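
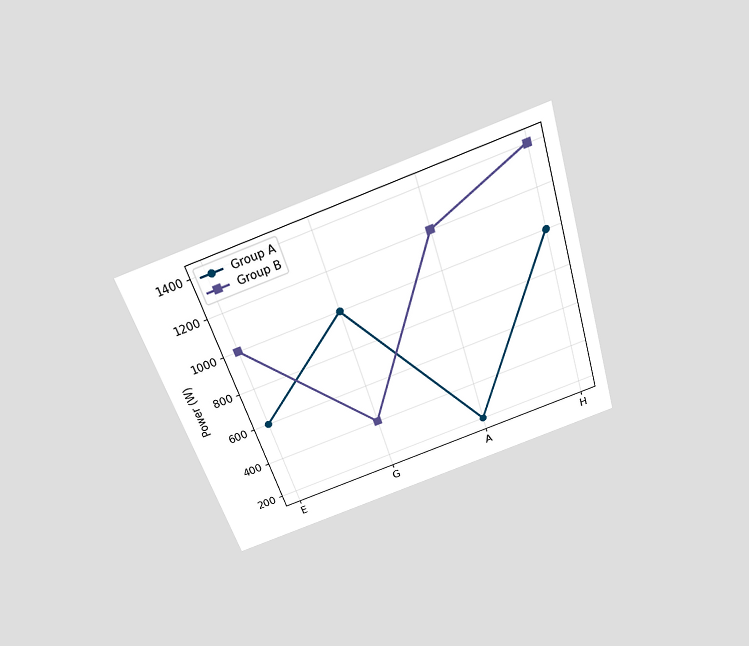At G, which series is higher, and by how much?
The chart is tilted about 18° counter-clockwise and viewed slightly from above. At G, Group A sits above the other line by 600W.

Group A, by 600W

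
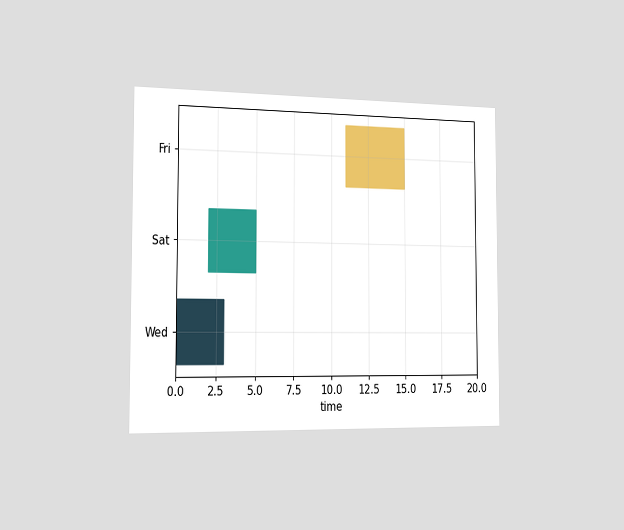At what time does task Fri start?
The chart is viewed slightly from the left. The Fri bar begins at t=11.

11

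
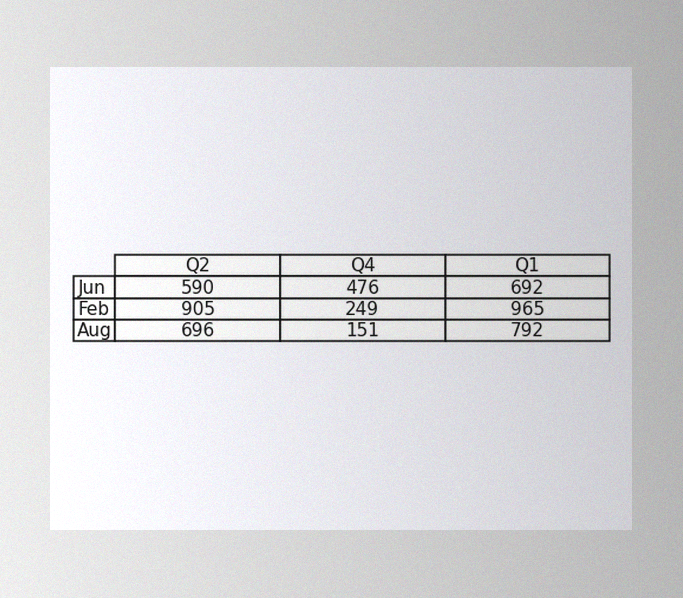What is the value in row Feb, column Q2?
905

The image has some photo noise and uneven lighting. The (Feb, Q2) cell reads 905.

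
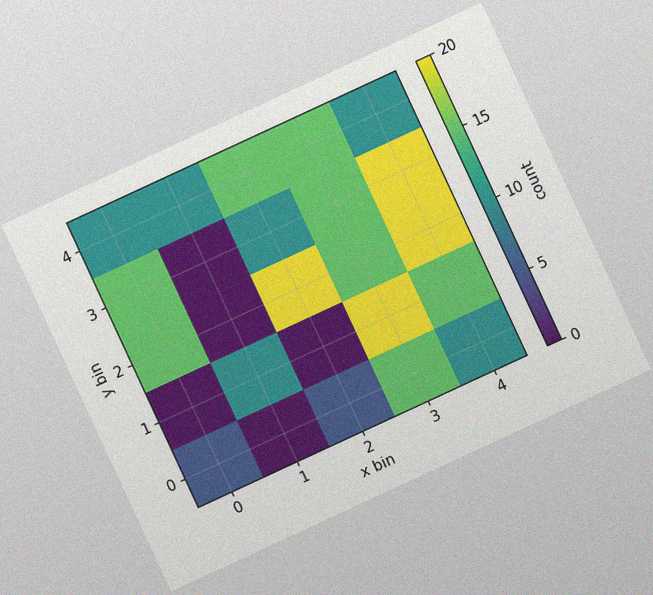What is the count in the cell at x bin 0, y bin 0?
5

The chart is tilted about 25° counter-clockwise, with some photo noise. Matching the cell (0, 0) against the colorbar gives 5.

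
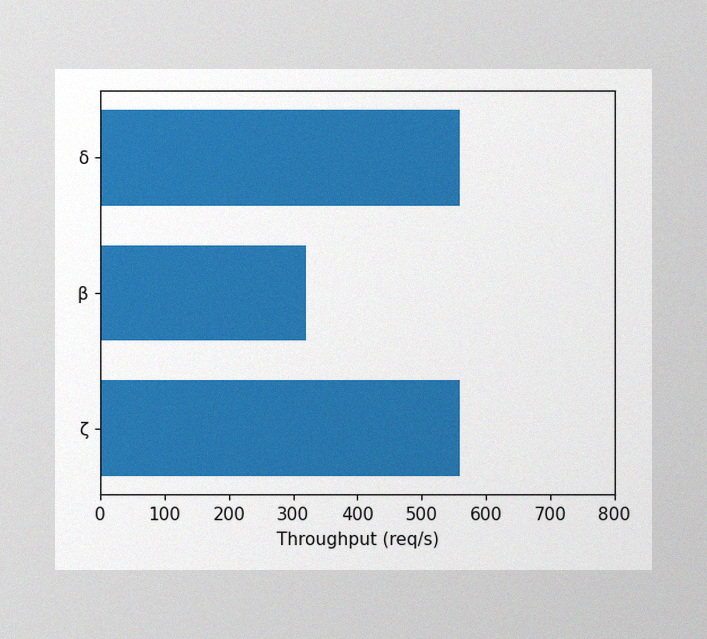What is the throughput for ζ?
560req/s

The image has some photo noise and uneven lighting. Reading along the chart's x-axis, the ζ bar reaches 560req/s.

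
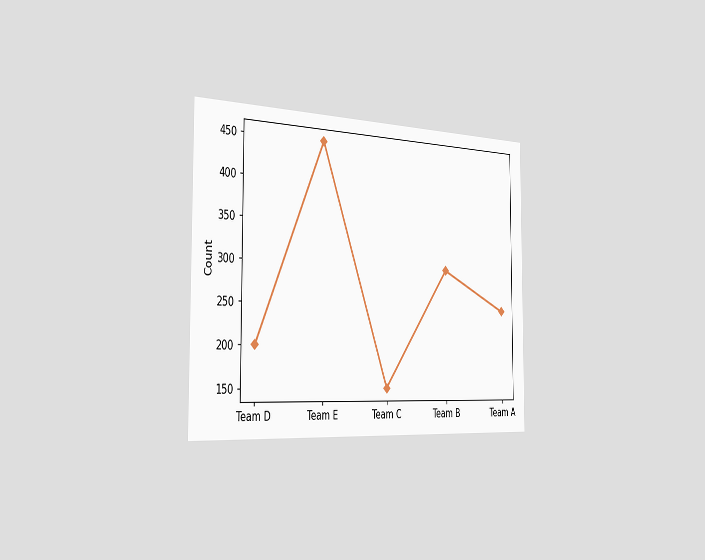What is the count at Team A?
The chart is viewed slightly from the left. At Team A, the line is at 250.

250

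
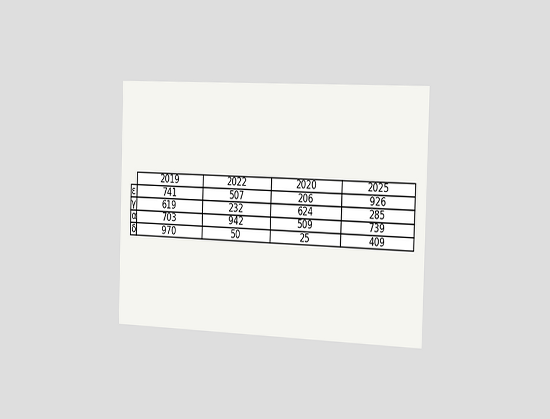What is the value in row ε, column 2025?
926

The chart is viewed slightly from the right. The (ε, 2025) cell reads 926.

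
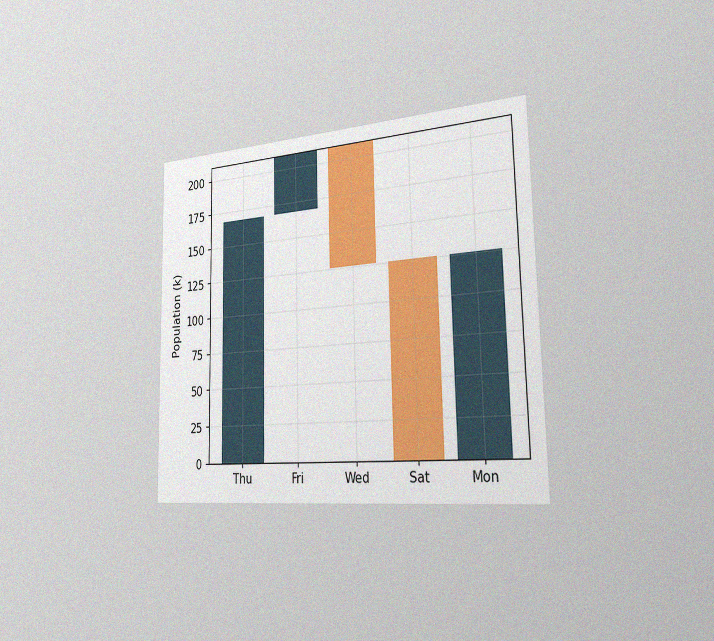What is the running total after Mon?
The chart is viewed slightly from the right, with some photo noise. After Mon the running total reaches 126k.

126k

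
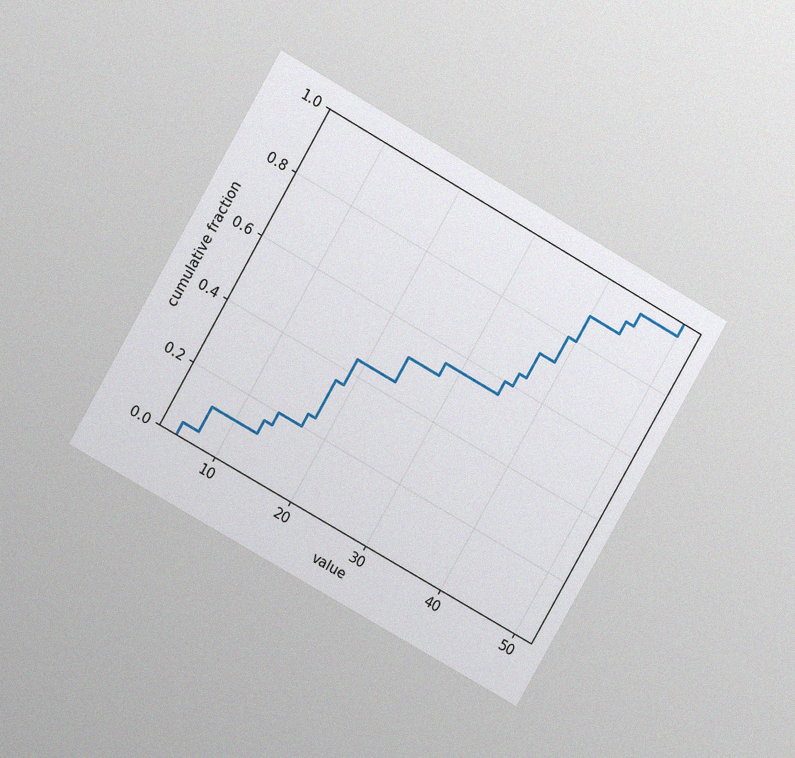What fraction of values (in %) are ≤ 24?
52%

The chart is tilted about 30° clockwise and viewed at a slight angle, with some photo noise. At x=24 the ECDF step is at 52%.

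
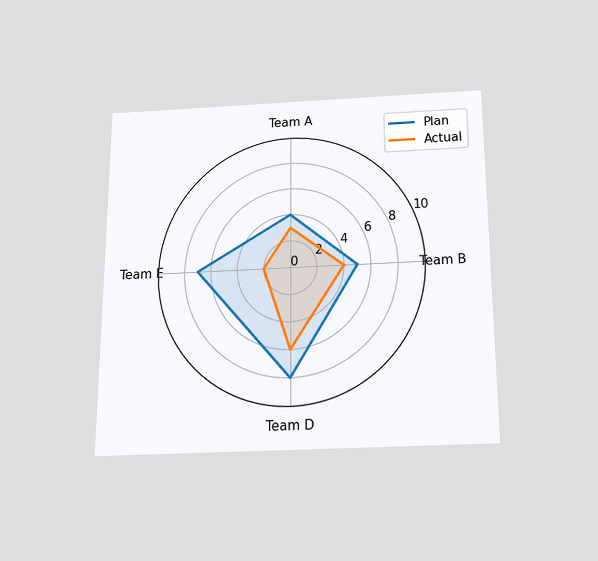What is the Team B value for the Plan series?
The chart is viewed slightly from below. On the Team B axis, Plan reaches 5.

5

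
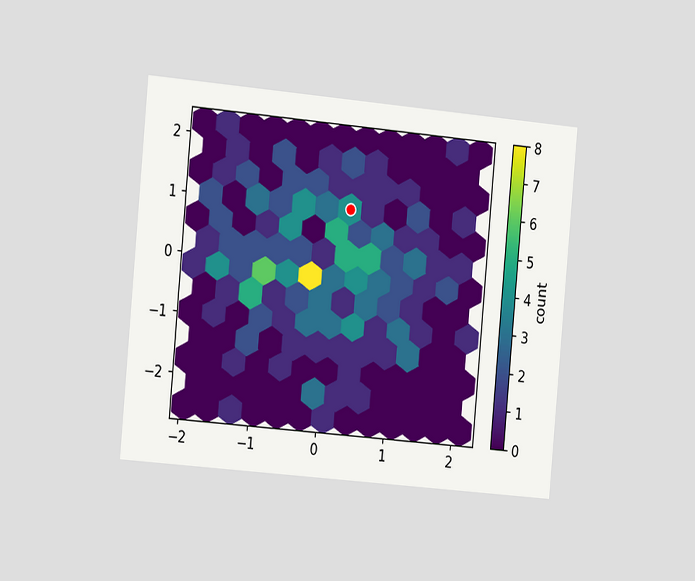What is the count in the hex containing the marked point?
4

The chart is tilted about 5° clockwise and viewed slightly from the left. The marked hex reads 4 on the colorbar.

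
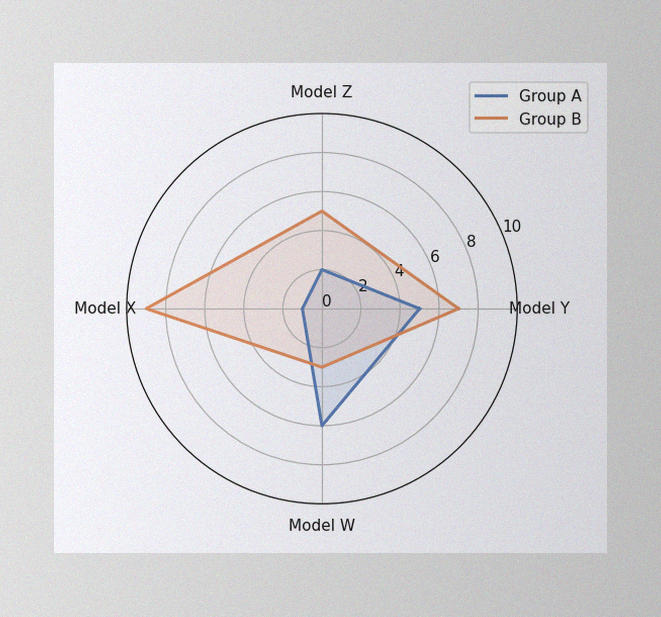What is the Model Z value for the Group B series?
The image has some photo noise and uneven lighting. On the Model Z axis, Group B reaches 5.

5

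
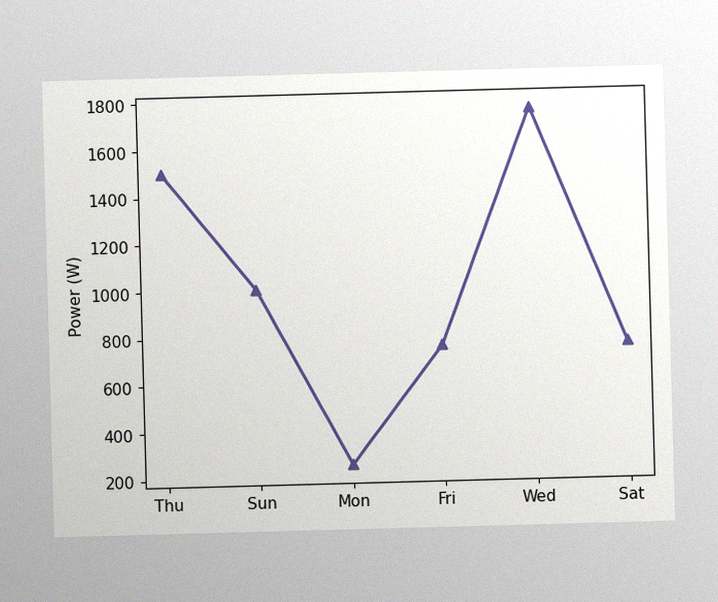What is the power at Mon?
The image has some photo noise and uneven lighting. At Mon, the line is at 250W.

250W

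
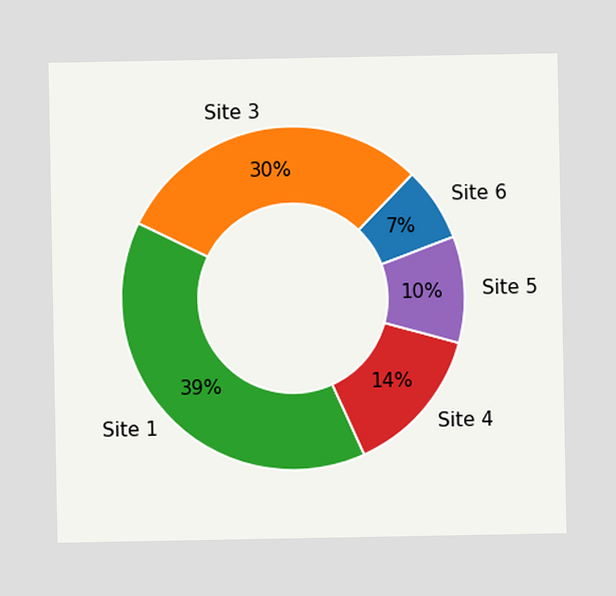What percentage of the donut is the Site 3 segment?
The Site 3 segment takes up 30% of the ring.

30%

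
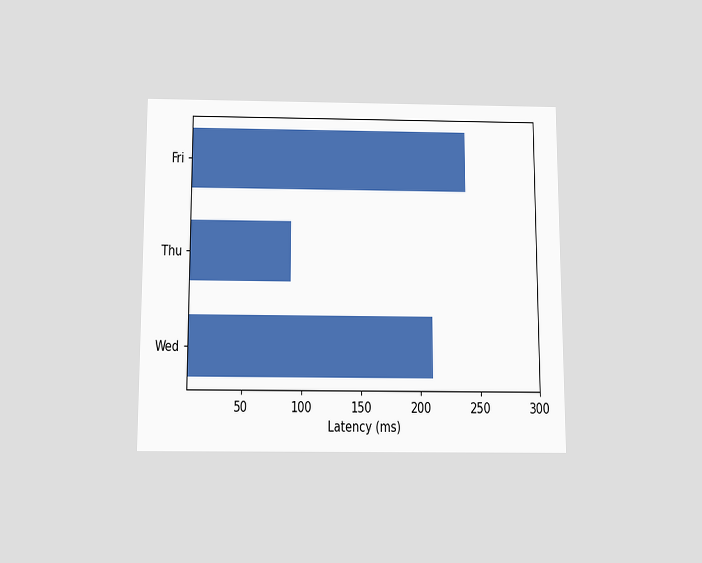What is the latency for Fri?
240ms

The chart is viewed slightly from below. Reading along the chart's x-axis, the Fri bar reaches 240ms.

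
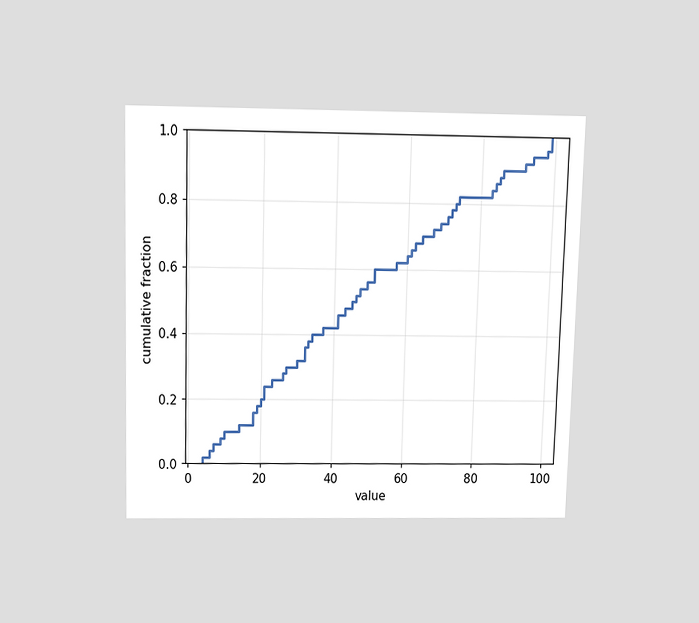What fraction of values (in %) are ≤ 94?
The chart is viewed slightly from above. At x=94 the ECDF step is at 94%.

94%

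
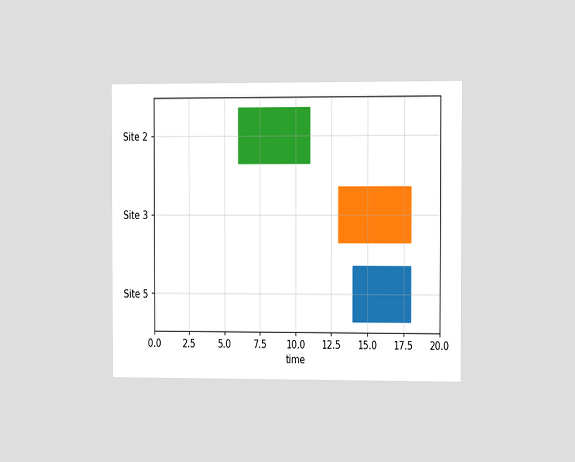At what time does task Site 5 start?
The chart is viewed slightly from the right. The Site 5 bar begins at t=14.

14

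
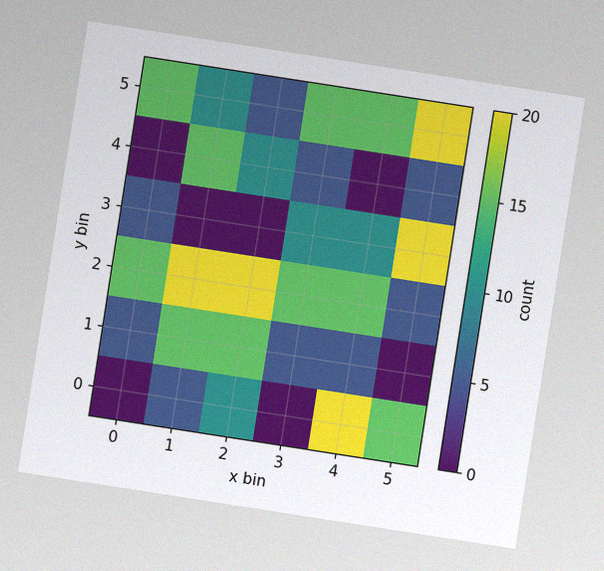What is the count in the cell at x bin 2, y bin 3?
The chart is tilted about 9° clockwise, with some photo noise. Matching the cell (2, 3) against the colorbar gives 0.

0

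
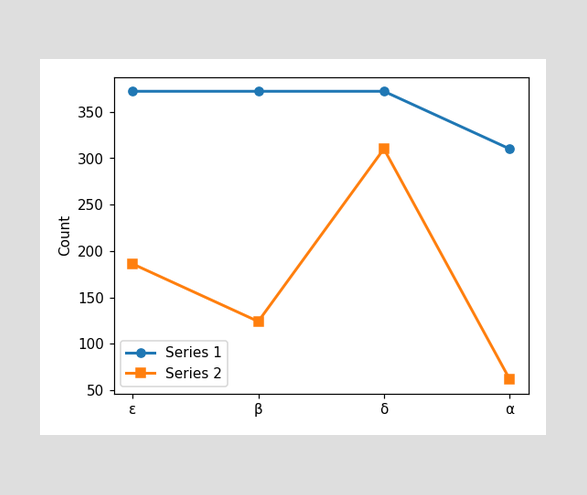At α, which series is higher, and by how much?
Series 1, by 248

At α, Series 1 sits above the other line by 248.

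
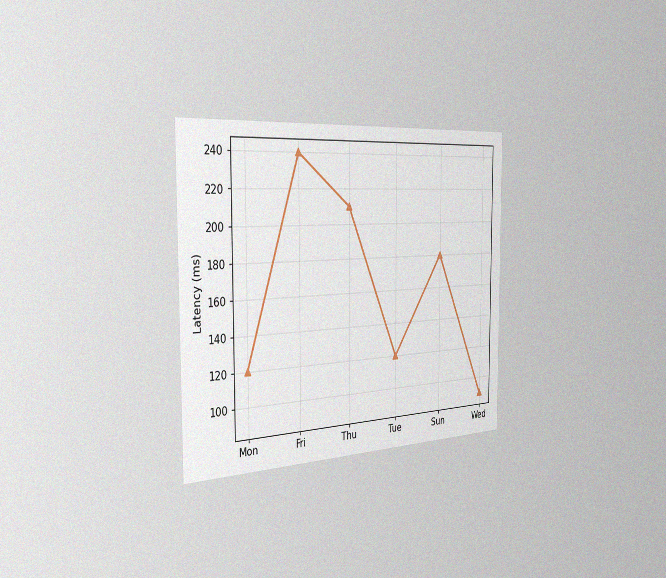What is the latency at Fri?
240ms

The chart is viewed slightly from the left, with some photo noise. At Fri, the line is at 240ms.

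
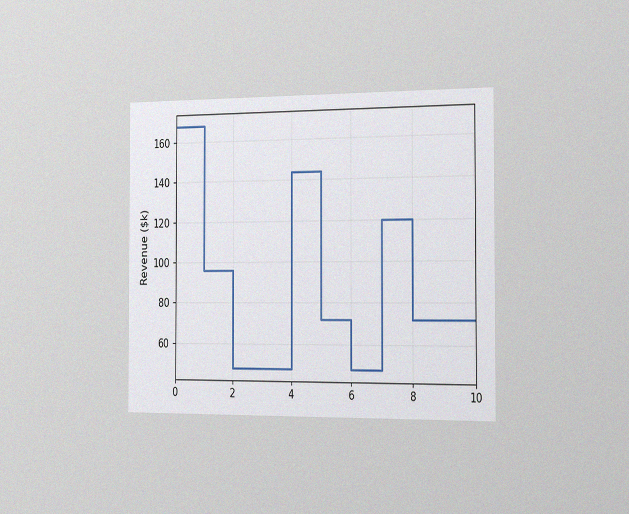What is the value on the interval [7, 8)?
The chart is viewed slightly from the right, with some photo noise. On [7, 8) the step sits at $120k.

$120k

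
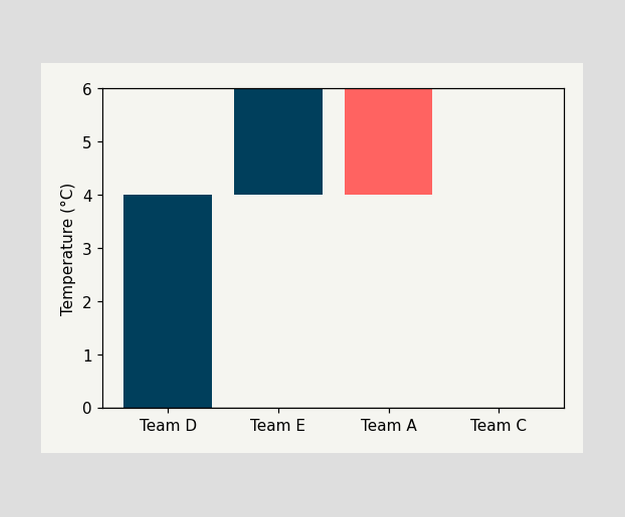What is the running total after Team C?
After Team C the running total reaches 4°C.

4°C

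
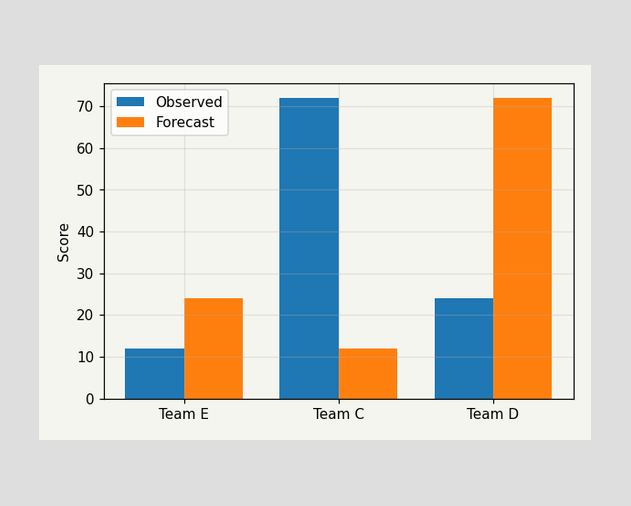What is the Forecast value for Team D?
72

The Forecast bar at Team D reaches 72 on the y-axis.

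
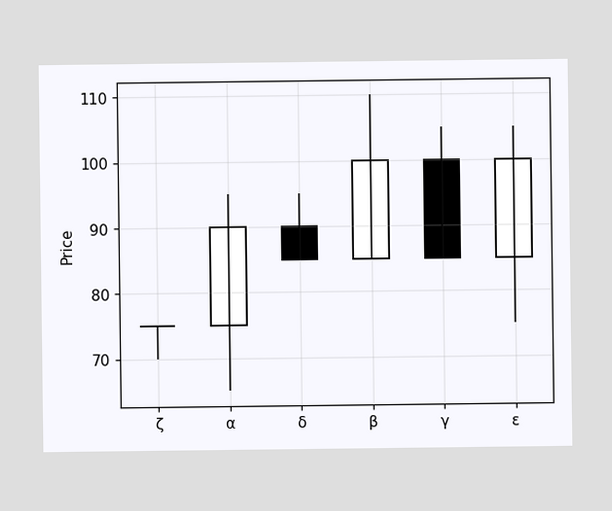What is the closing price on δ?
The δ candle closes at 85.

85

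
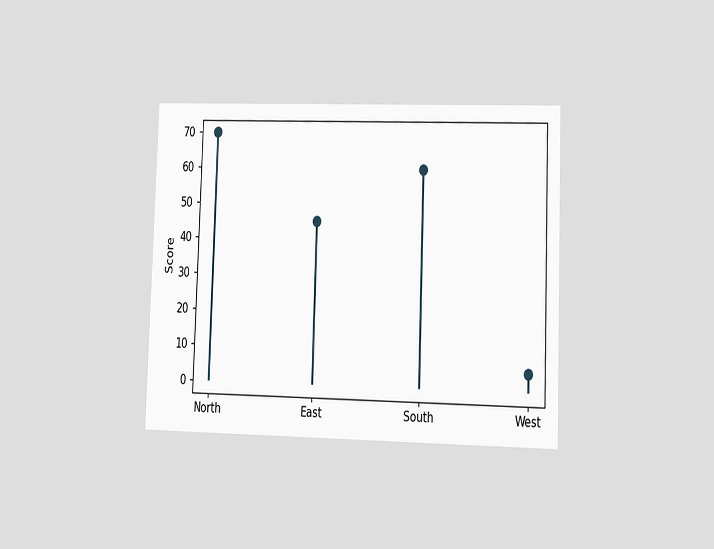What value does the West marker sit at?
The chart is viewed slightly from the right. The West marker sits at 5.

5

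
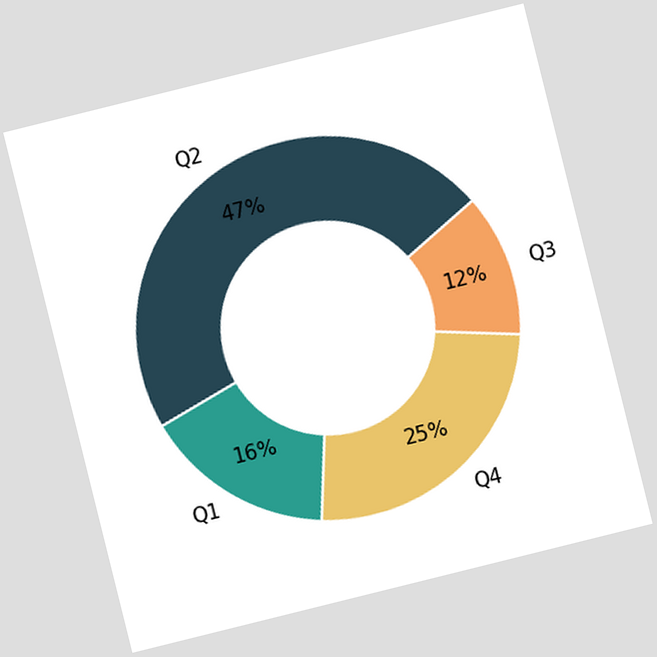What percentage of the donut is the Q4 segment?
25%

The chart is tilted about 14° counter-clockwise. The Q4 segment takes up 25% of the ring.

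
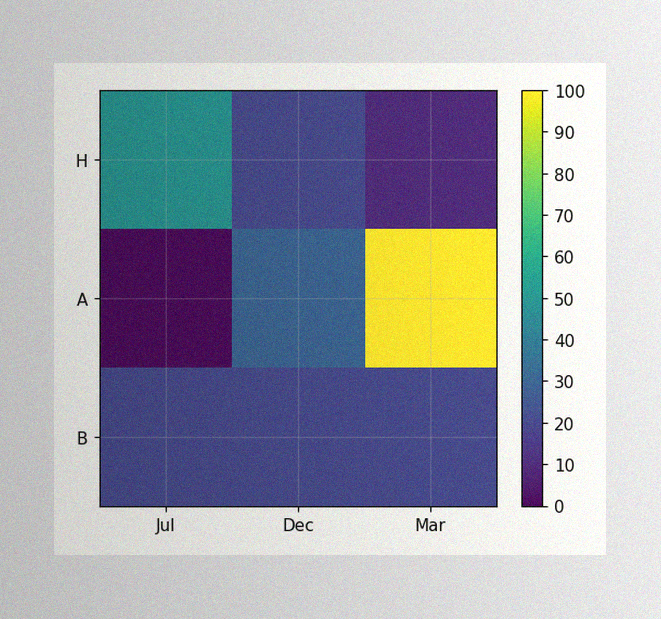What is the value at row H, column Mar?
The image has some photo noise and uneven lighting. Matching cell (H, Mar) against the colorbar gives 10.

10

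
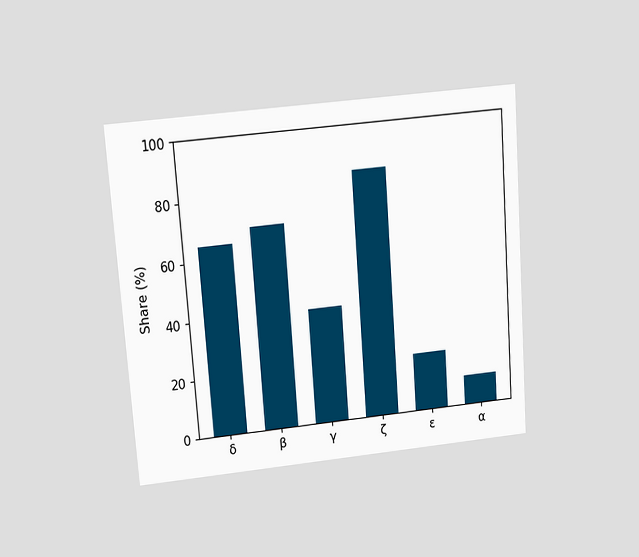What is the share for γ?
The chart is tilted about 4° counter-clockwise and viewed slightly from above. Reading along the chart's y-axis, the γ bar reaches 40%.

40%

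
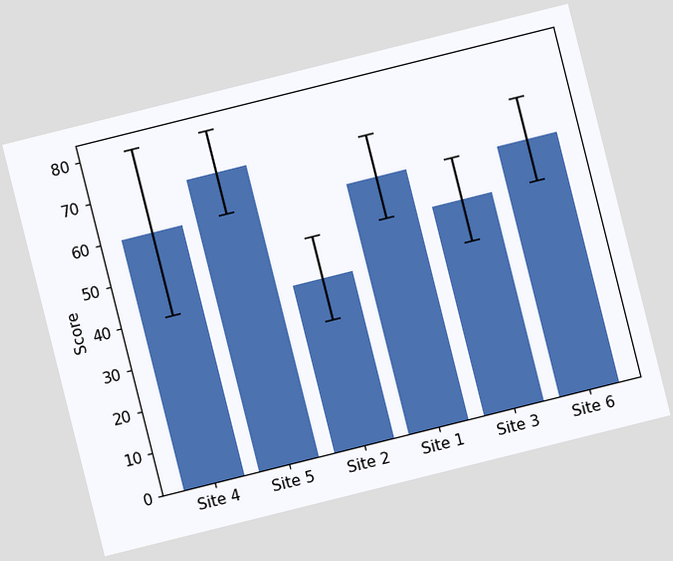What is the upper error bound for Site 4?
80

The chart is tilted about 14° counter-clockwise. The Site 4 bar's upper whisker reaches 80.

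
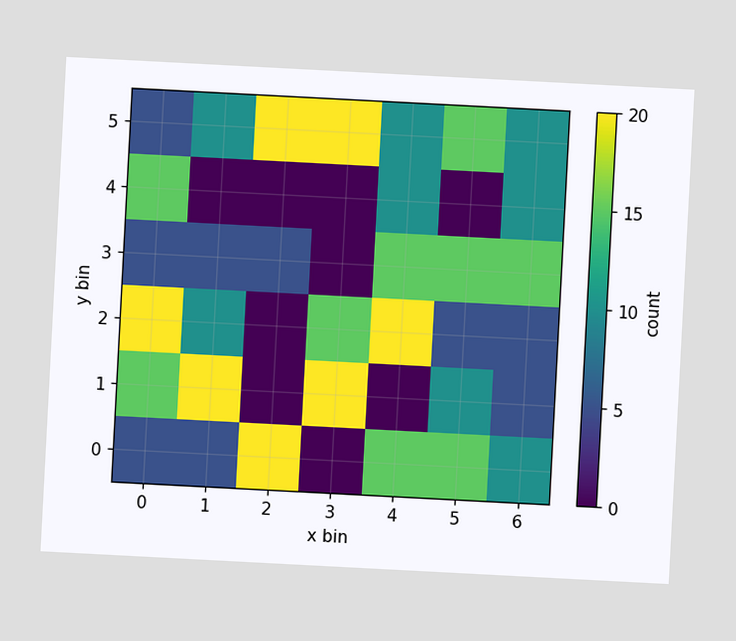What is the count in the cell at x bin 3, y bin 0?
0

The chart is tilted about 3° clockwise. Matching the cell (3, 0) against the colorbar gives 0.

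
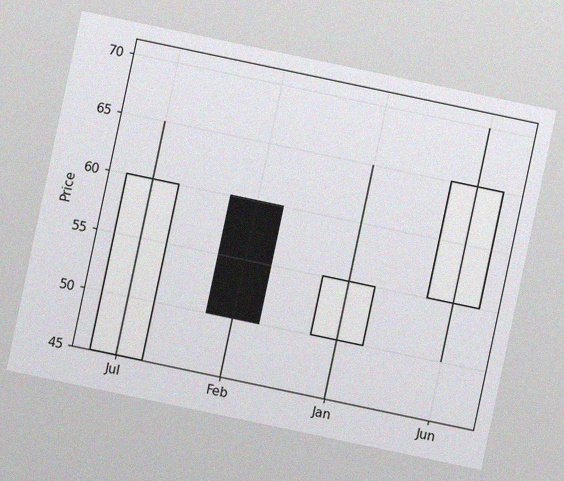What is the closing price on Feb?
The chart is tilted about 12° clockwise, with some photo noise. The Feb candle closes at 50.

50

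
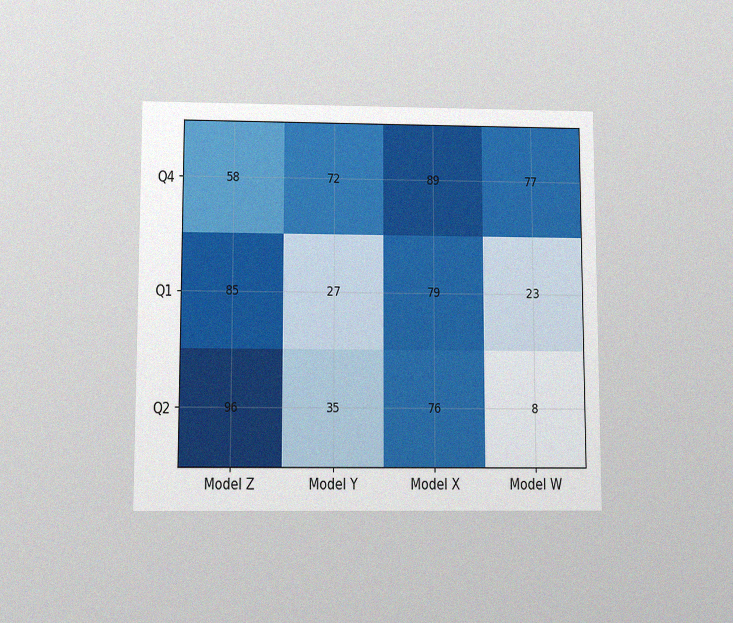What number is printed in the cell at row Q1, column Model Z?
The chart is viewed slightly from below, with some photo noise. The (Q1, Model Z) cell reads 85.

85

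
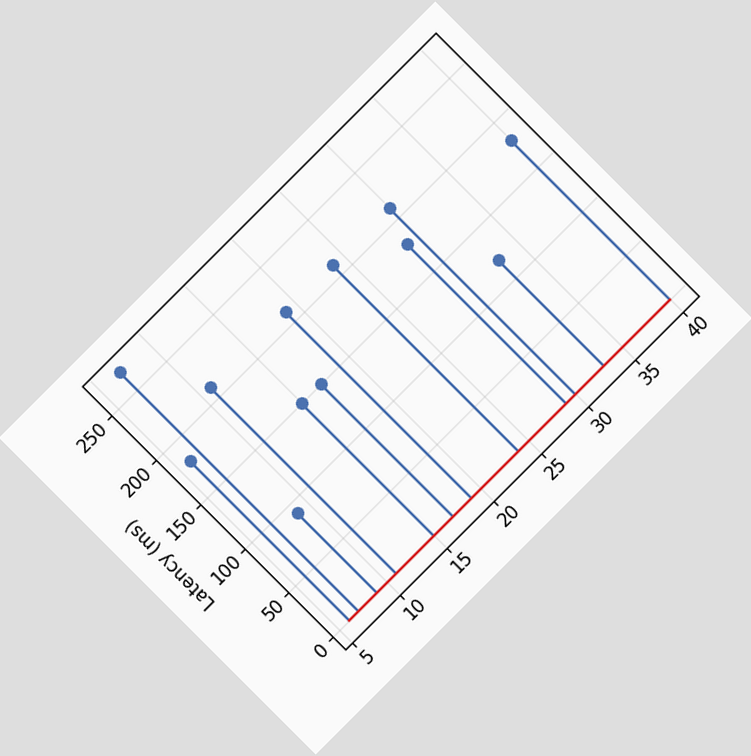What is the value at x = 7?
270ms

The chart is tilted about 45° counter-clockwise. The stem at x=7 reaches 270ms.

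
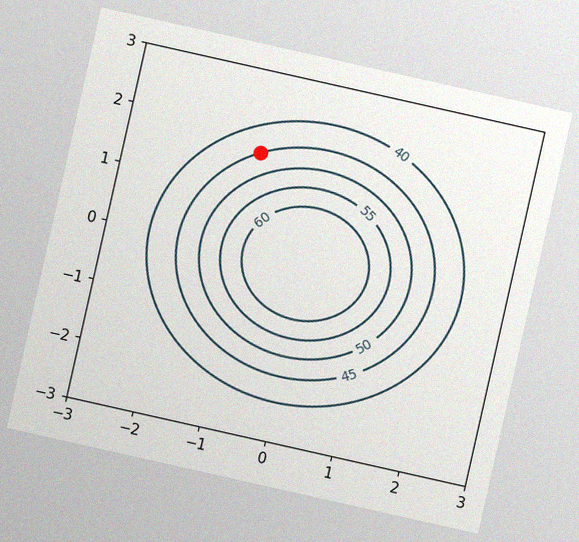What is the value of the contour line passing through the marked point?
45

The chart is tilted about 13° clockwise, with some photo noise. The marked point sits on the contour labelled 45.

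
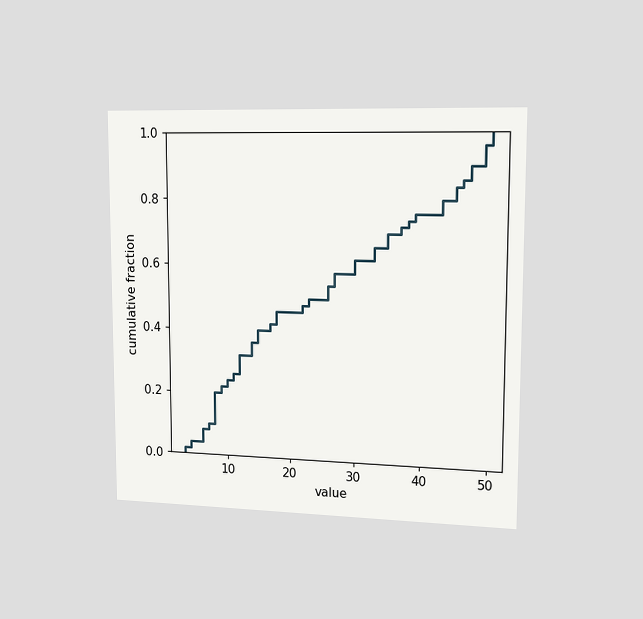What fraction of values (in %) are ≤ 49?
The chart is viewed slightly from the right. At x=49 the ECDF step is at 96%.

96%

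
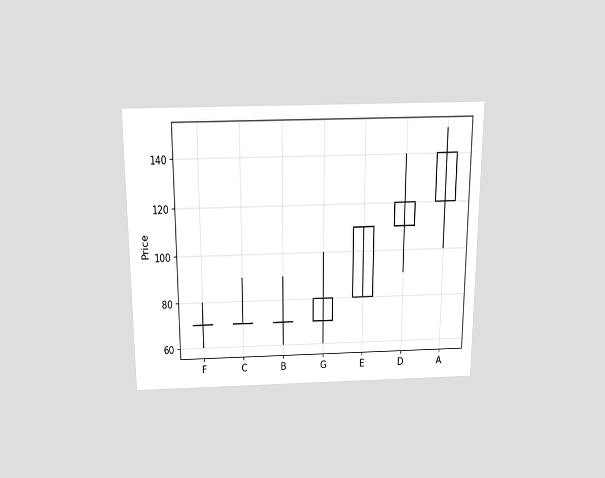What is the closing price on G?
80

The chart is viewed slightly from above. The G candle closes at 80.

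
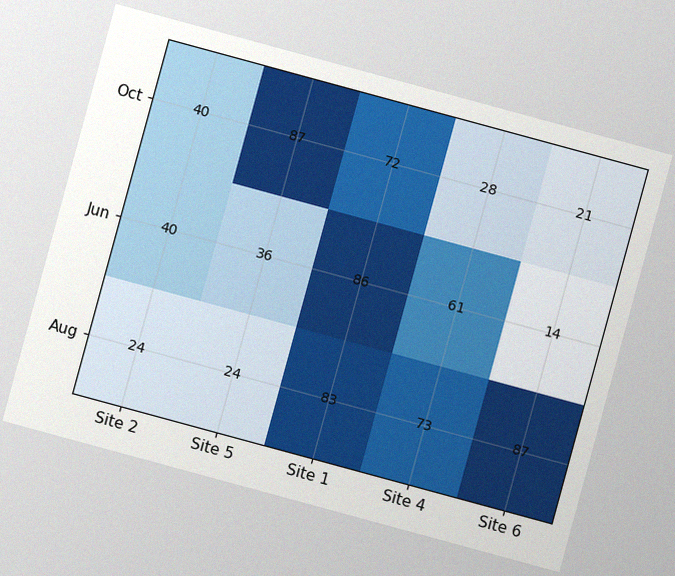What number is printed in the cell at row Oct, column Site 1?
The chart is tilted about 15° clockwise, with some photo noise. The (Oct, Site 1) cell reads 72.

72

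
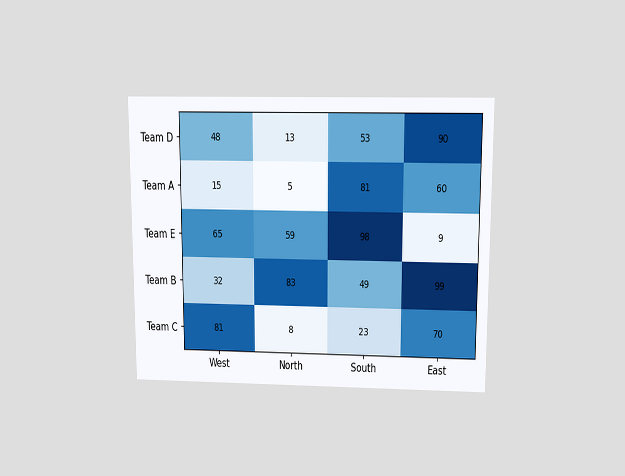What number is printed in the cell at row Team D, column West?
48

The chart is viewed slightly from above. The (Team D, West) cell reads 48.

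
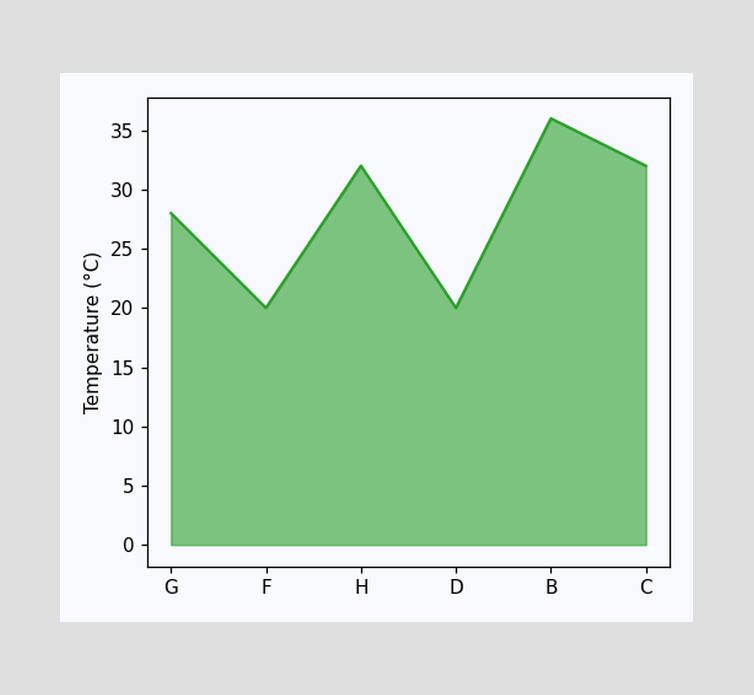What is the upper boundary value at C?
32°C

At C the upper boundary is at 32°C.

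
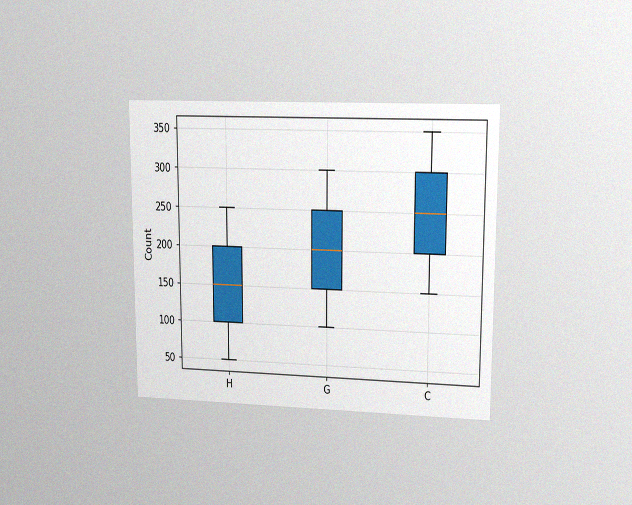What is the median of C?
The chart is viewed at a slight angle, with some photo noise. The median line in the C box sits at 250.

250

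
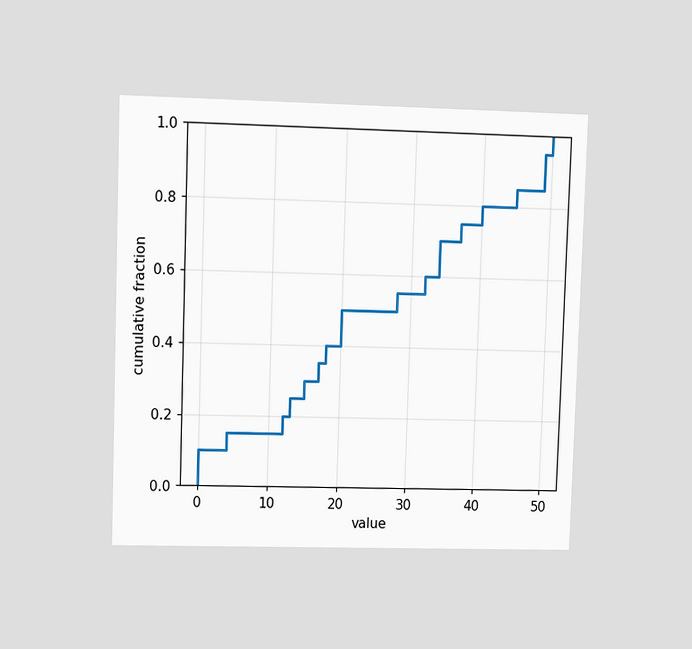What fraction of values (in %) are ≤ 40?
80%

The chart is viewed at a slight angle. At x=40 the ECDF step is at 80%.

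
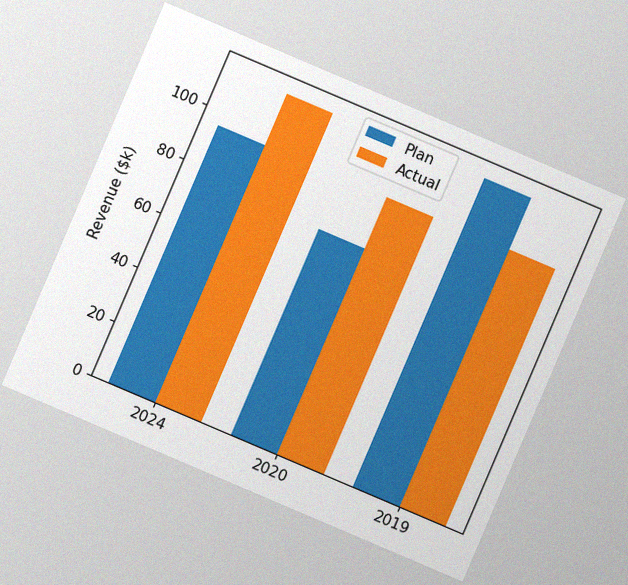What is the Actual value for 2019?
$95k

The chart is tilted about 23° clockwise, with some photo noise. The Actual bar at 2019 reaches $95k on the y-axis.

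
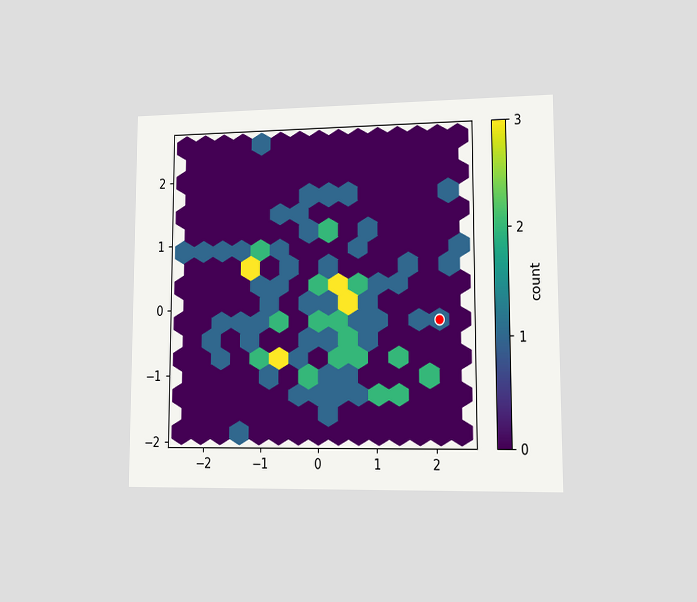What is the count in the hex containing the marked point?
The chart is viewed at a slight angle. The marked hex reads 1 on the colorbar.

1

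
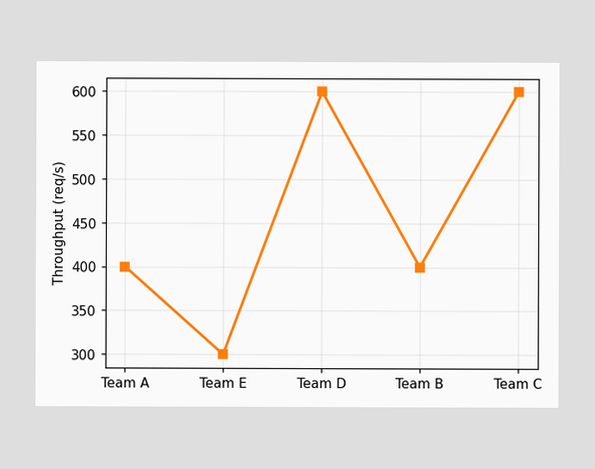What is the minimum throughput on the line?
The lowest point is at Team E, and reading across to the y-axis gives 300req/s.

300req/s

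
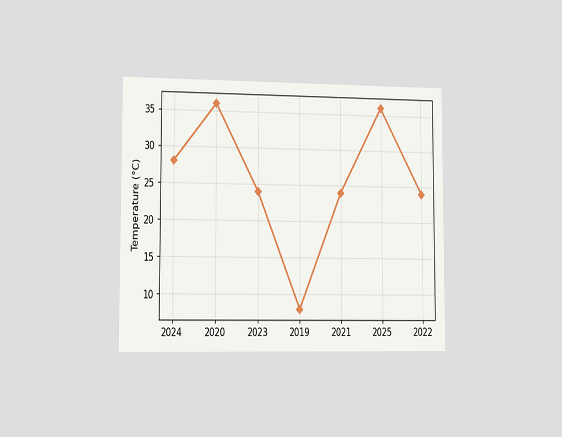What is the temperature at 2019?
The chart is viewed slightly from the left. At 2019, the line is at 8°C.

8°C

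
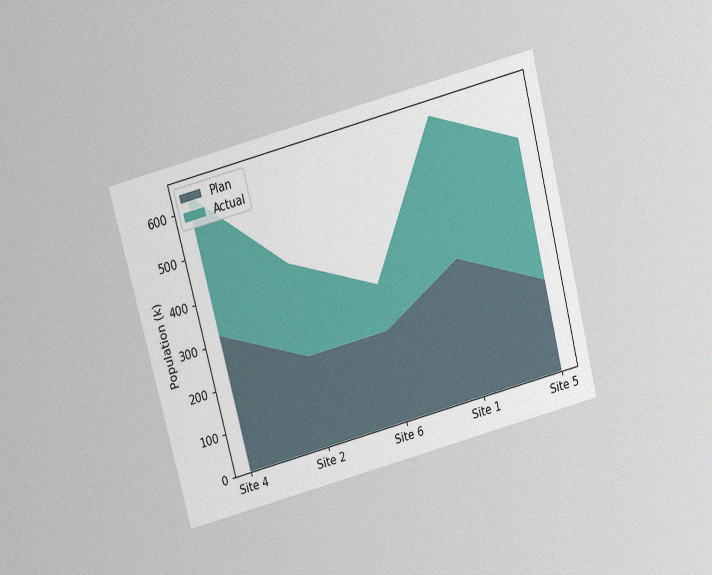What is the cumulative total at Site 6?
318k

The chart is tilted about 15° counter-clockwise and viewed slightly from above, with some photo noise. The stacked total at Site 6 reaches 318k.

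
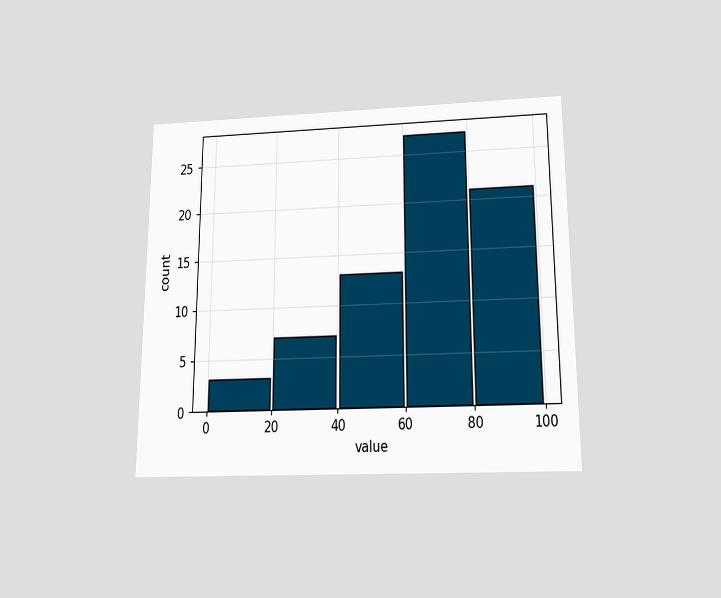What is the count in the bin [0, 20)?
3

The chart is viewed slightly from below. The [0, 20) bin has height 3.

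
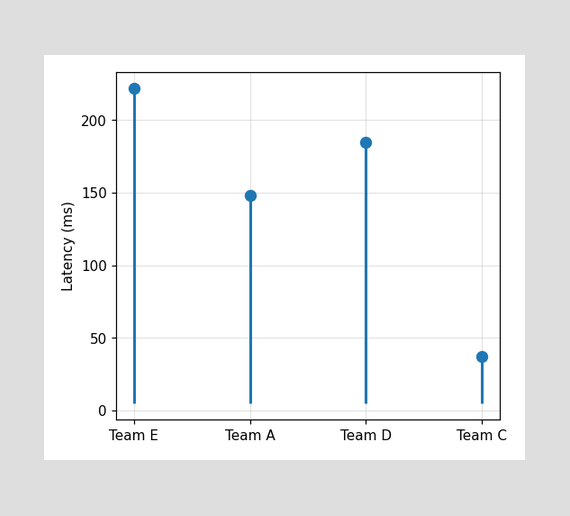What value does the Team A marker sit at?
148ms

The Team A marker sits at 148ms.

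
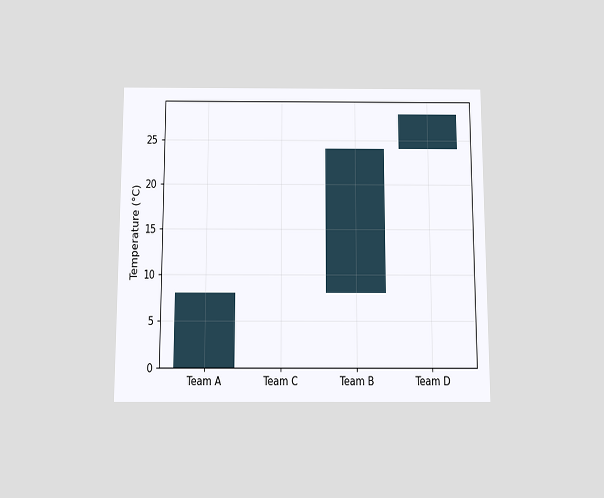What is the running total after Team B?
24°C

The chart is viewed slightly from below. After Team B the running total reaches 24°C.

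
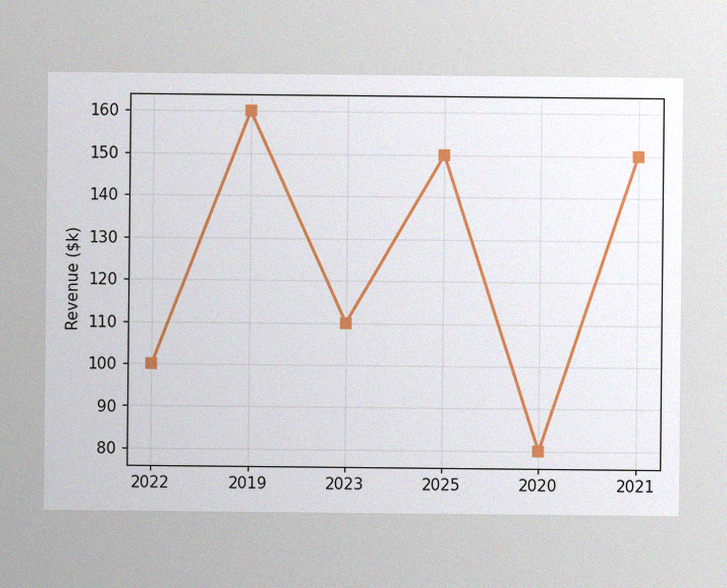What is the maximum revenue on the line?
$160k

The image has some photo noise and uneven lighting. The highest point is at 2019, and reading across to the y-axis gives $160k.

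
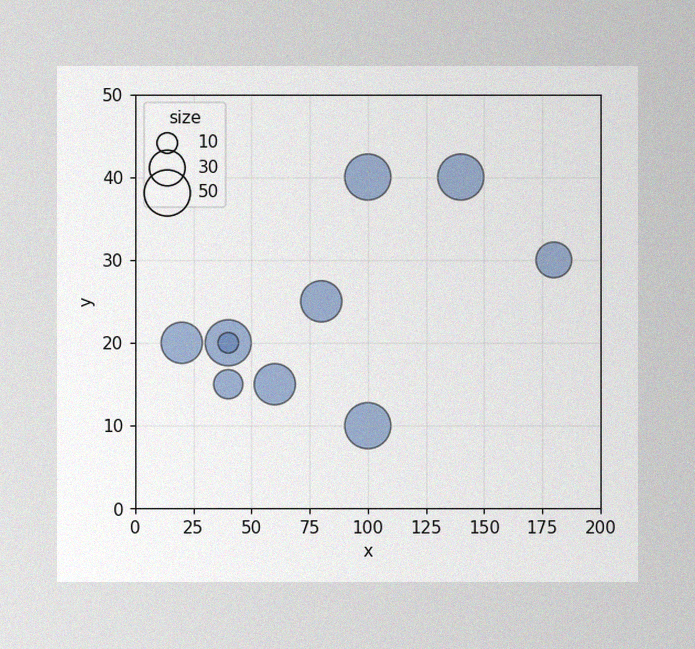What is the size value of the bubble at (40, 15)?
The image has some photo noise and uneven lighting. Matching the bubble at (40, 15) against the size legend gives 20.

20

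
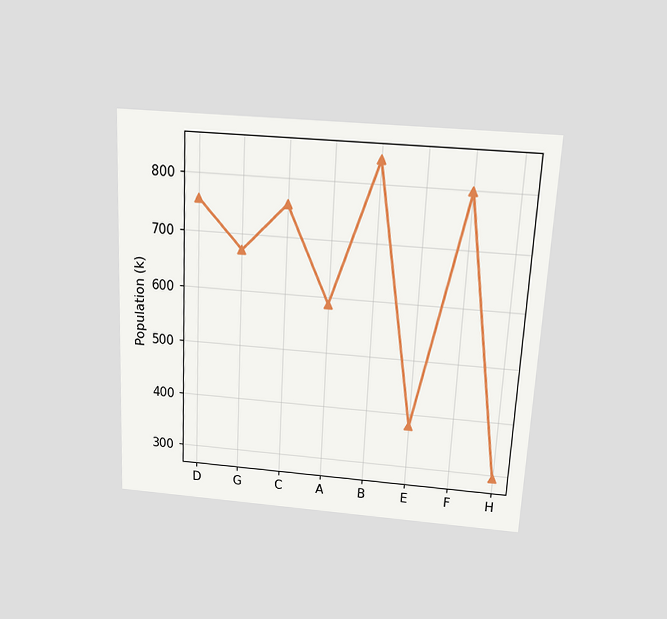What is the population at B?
840k

The chart is tilted about 3° clockwise and viewed slightly from above. At B, the line is at 840k.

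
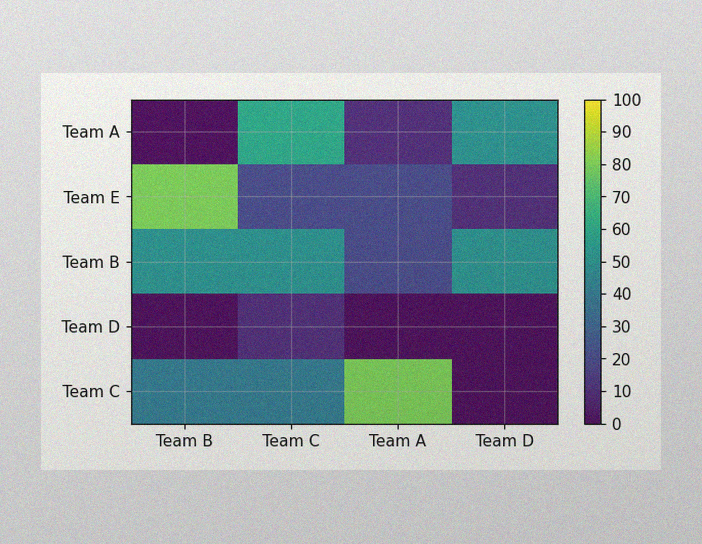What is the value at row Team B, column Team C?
The image has some photo noise and uneven lighting. Matching cell (Team B, Team C) against the colorbar gives 50.

50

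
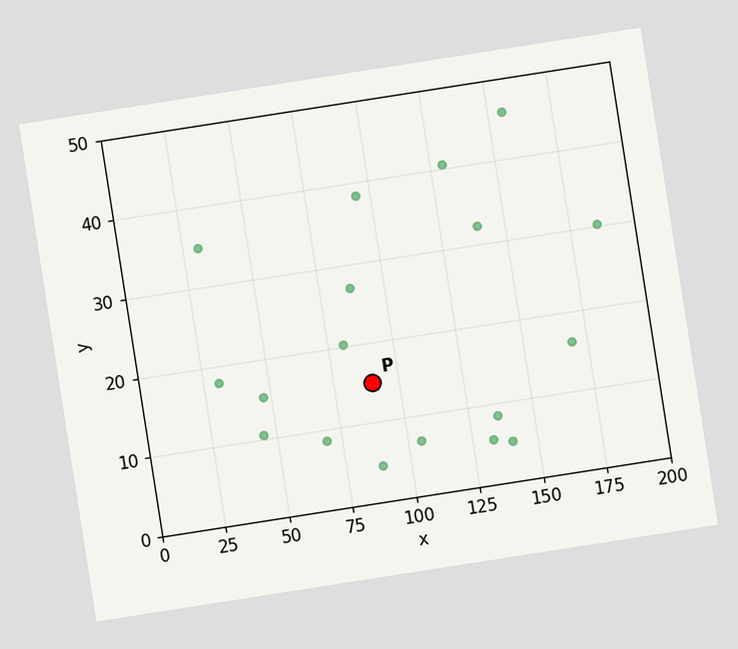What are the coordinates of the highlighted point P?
(90, 15)

The chart is tilted about 9° counter-clockwise. Following the gridlines from P to each axis, P sits at (90, 15).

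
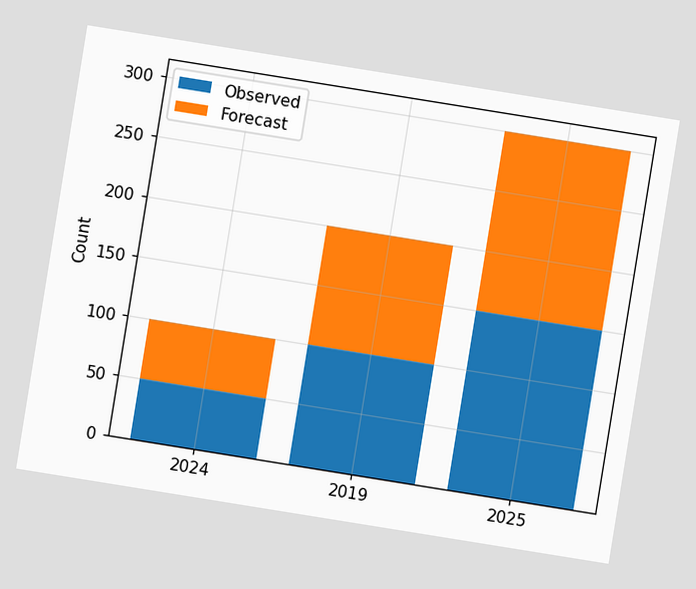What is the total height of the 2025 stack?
300

The chart is tilted about 9° clockwise. The 2025 stack's top reaches 300 on the y-axis.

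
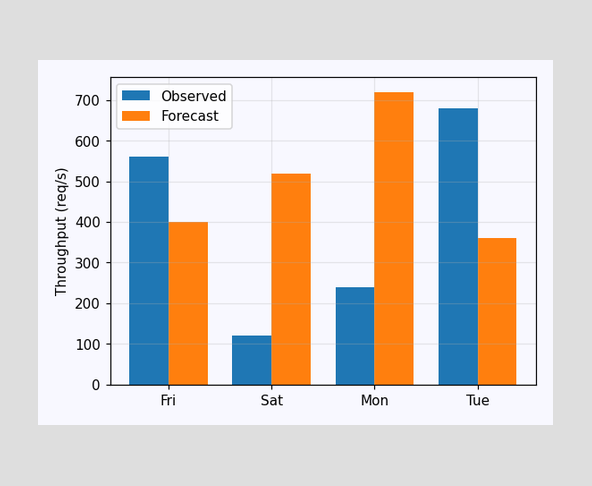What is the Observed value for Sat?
120req/s

The Observed bar at Sat reaches 120req/s on the y-axis.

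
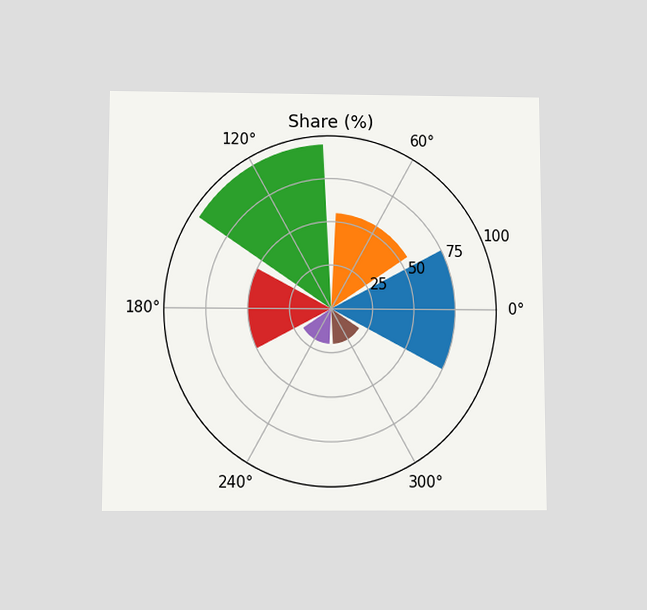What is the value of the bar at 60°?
The chart is viewed slightly from below. The bar at 60° reaches 55% on the radial axis.

55%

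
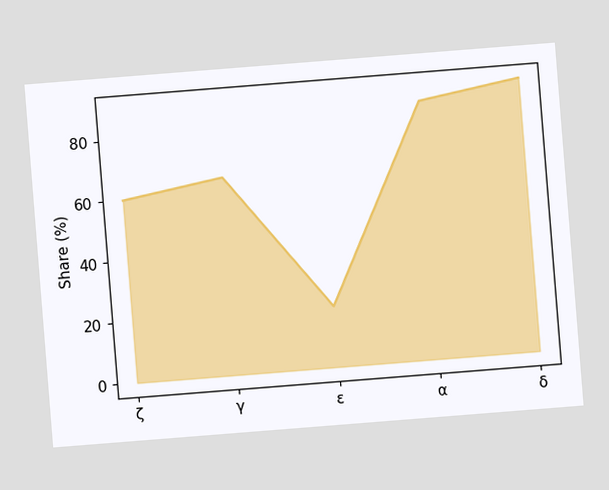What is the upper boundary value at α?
85%

The chart is tilted about 5° counter-clockwise. At α the upper boundary is at 85%.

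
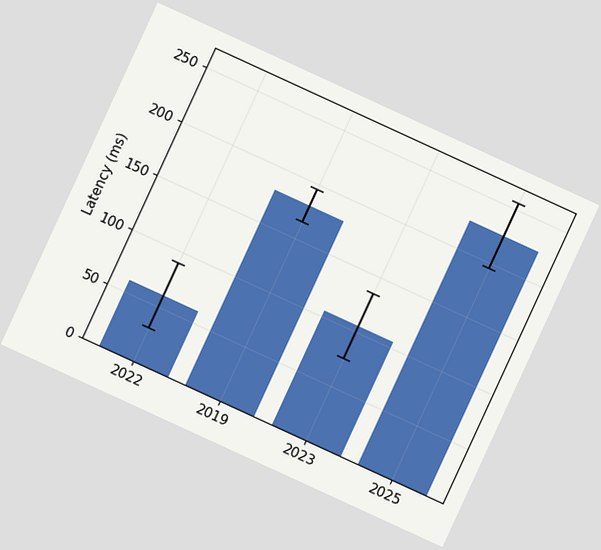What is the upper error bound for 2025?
The chart is tilted about 25° clockwise. The 2025 bar's upper whisker reaches 255ms.

255ms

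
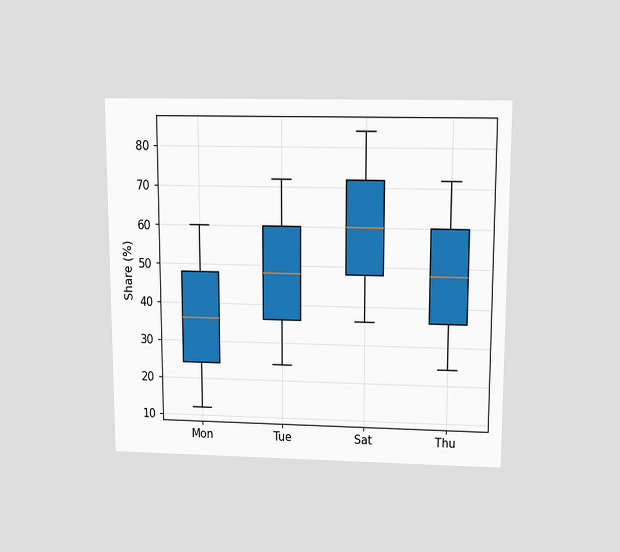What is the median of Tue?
The chart is viewed slightly from above. The median line in the Tue box sits at 48%.

48%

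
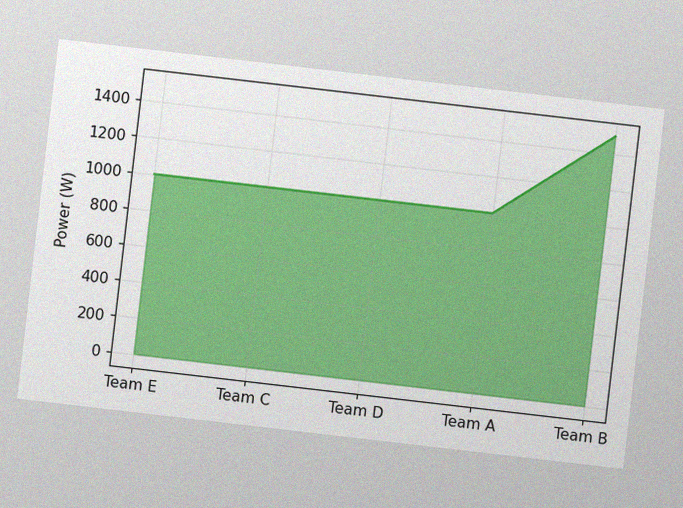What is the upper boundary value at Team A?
The chart is tilted about 7° clockwise, with some photo noise. At Team A the upper boundary is at 1000W.

1000W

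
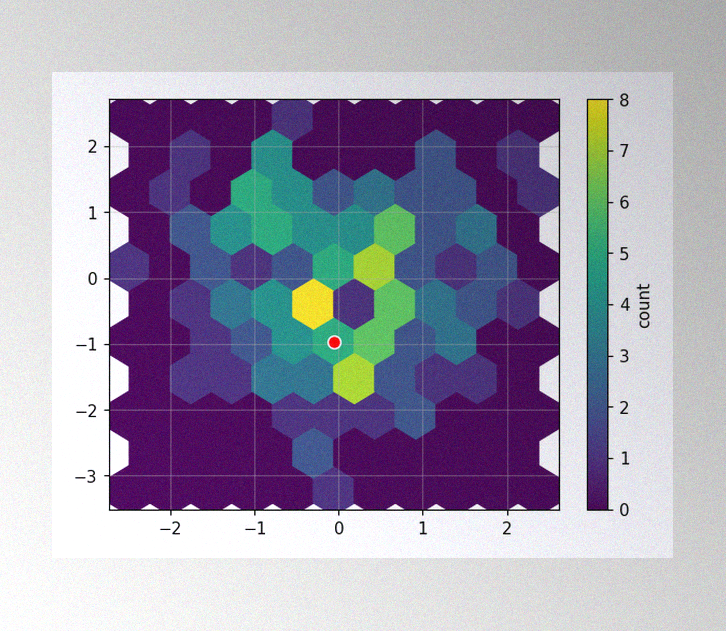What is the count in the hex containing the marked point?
5

The image has some photo noise and uneven lighting. The marked hex reads 5 on the colorbar.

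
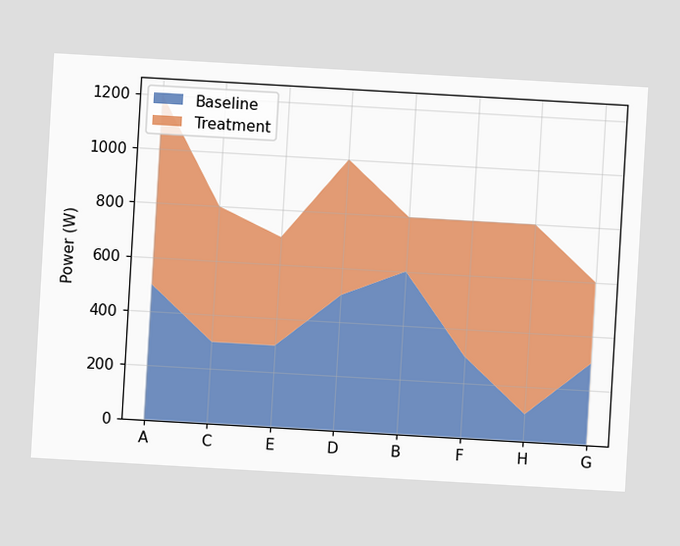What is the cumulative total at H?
The chart is tilted about 3° clockwise. The stacked total at H reaches 800W.

800W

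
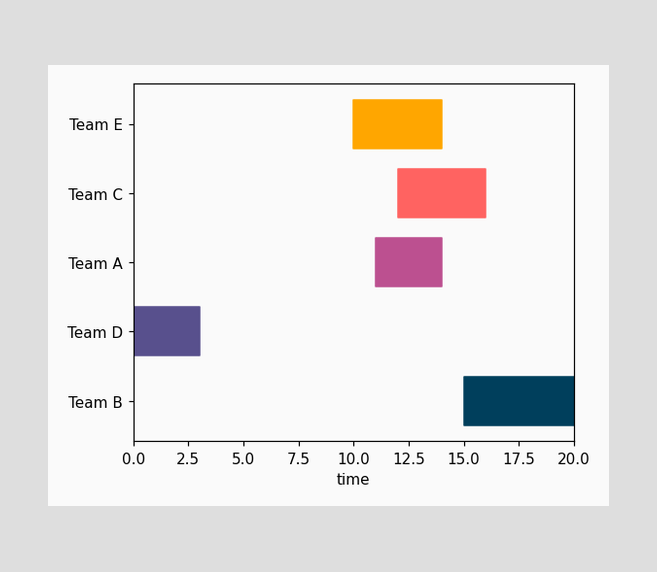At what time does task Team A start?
The Team A bar begins at t=11.

11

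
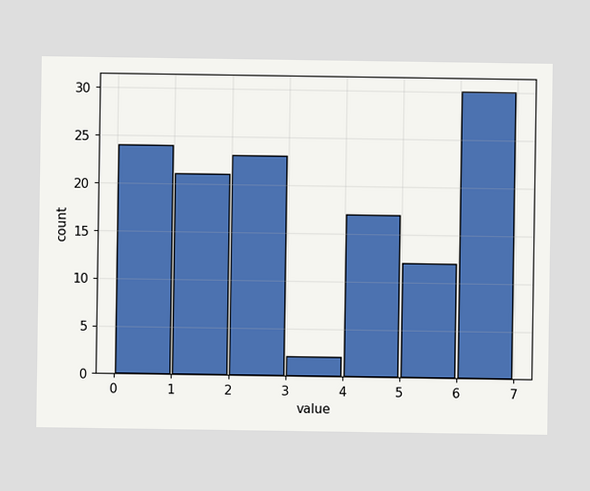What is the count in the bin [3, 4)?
2

The [3, 4) bin has height 2.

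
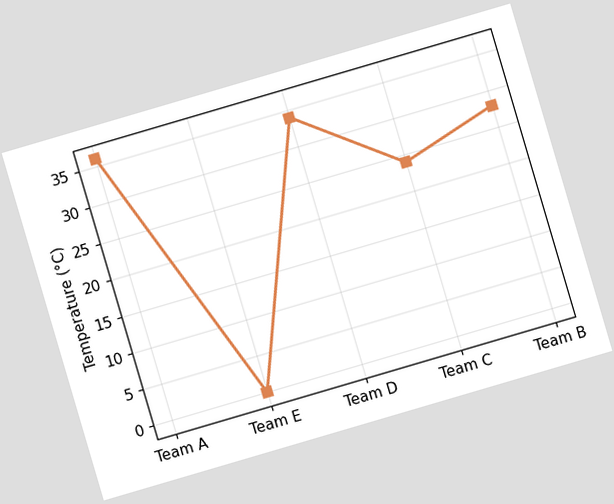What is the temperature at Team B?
The chart is tilted about 16° counter-clockwise. At Team B, the line is at 28°C.

28°C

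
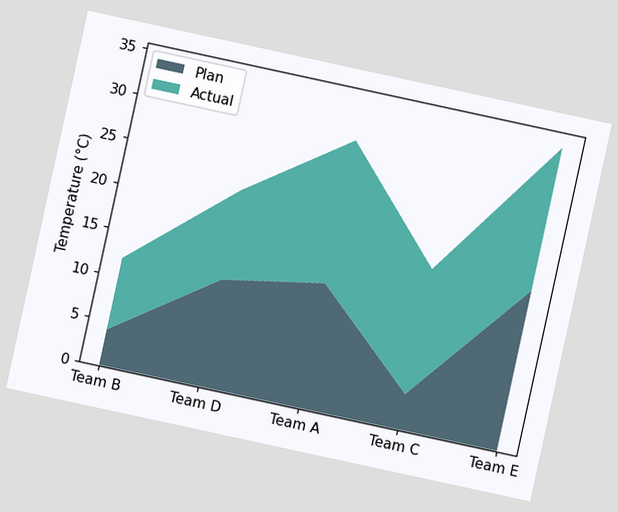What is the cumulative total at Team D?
22°C

The chart is tilted about 12° clockwise. The stacked total at Team D reaches 22°C.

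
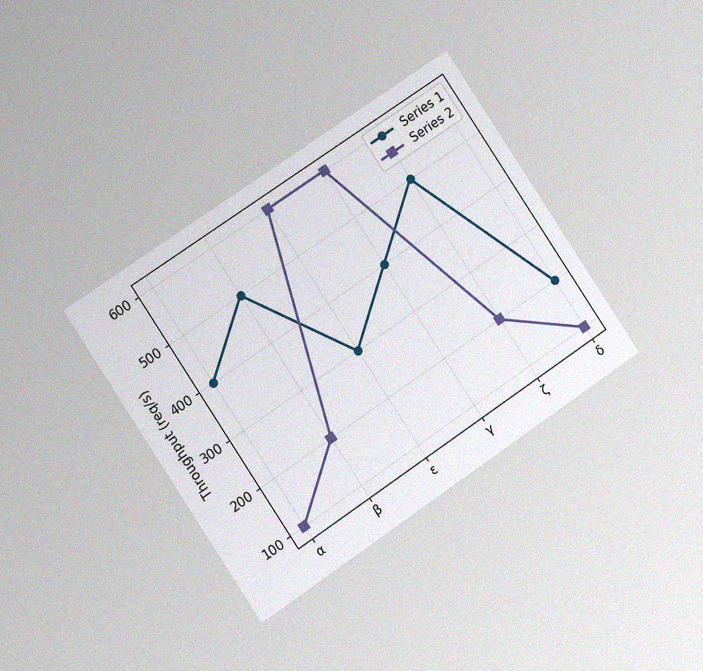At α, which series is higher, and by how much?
The chart is tilted about 34° counter-clockwise and viewed at a slight angle, with some photo noise. At α, Series 1 sits above the other line by 300req/s.

Series 1, by 300req/s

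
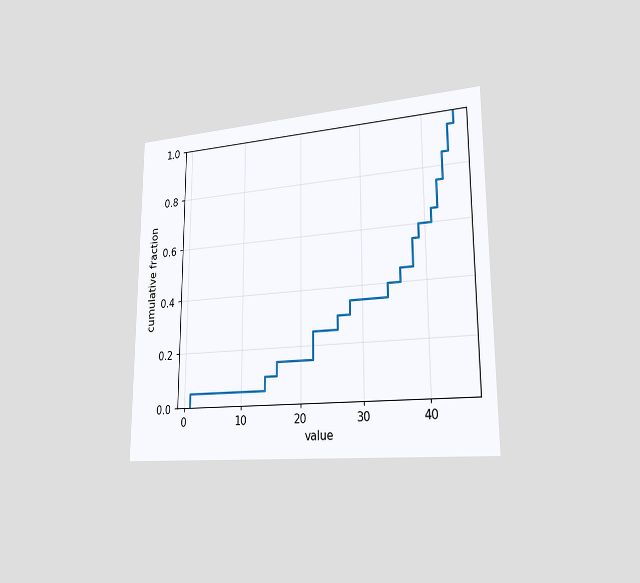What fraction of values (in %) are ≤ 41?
The chart is viewed slightly from the right. At x=41 the ECDF step is at 65%.

65%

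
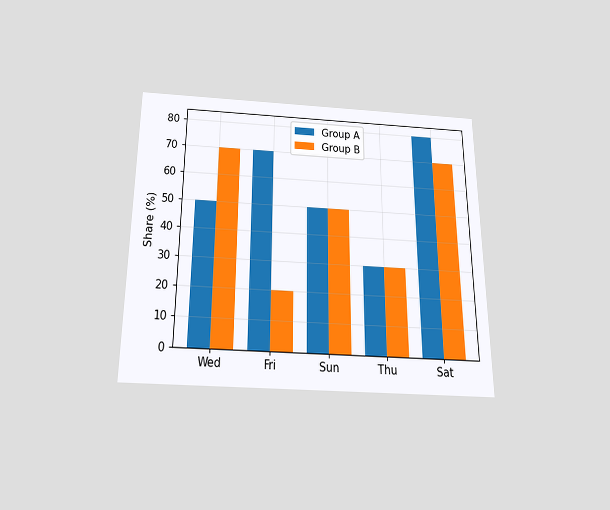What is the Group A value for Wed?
50%

The chart is viewed slightly from below. The Group A bar at Wed reaches 50% on the y-axis.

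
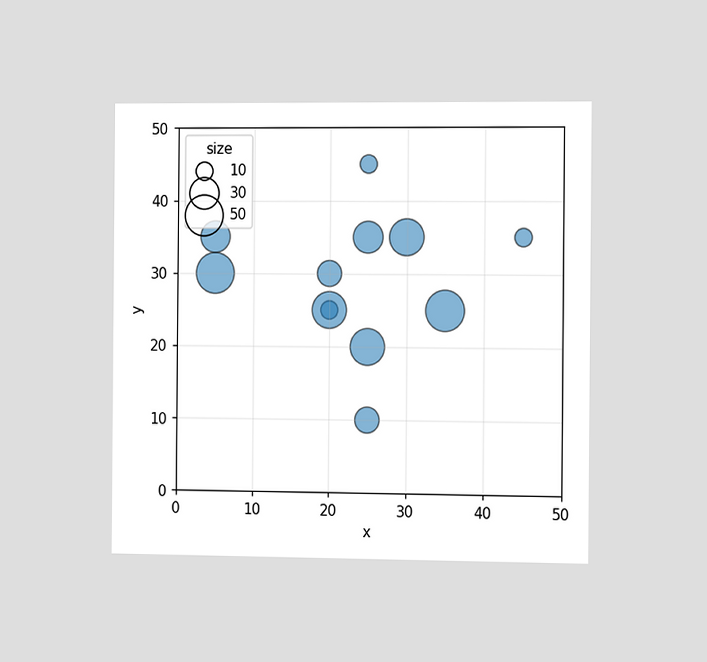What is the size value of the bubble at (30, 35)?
The chart is viewed slightly from the right. Matching the bubble at (30, 35) against the size legend gives 40.

40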